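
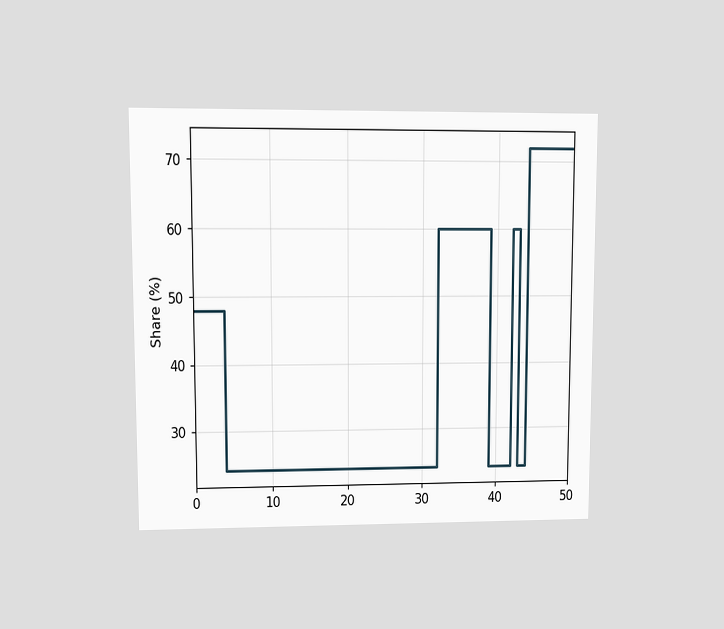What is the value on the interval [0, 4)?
48%

The chart is viewed at a slight angle. On [0, 4) the step sits at 48%.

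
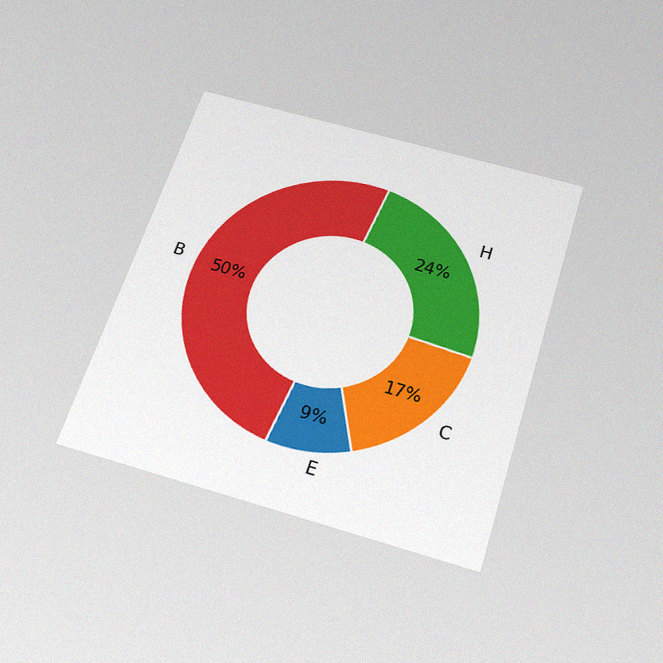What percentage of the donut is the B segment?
50%

The chart is tilted about 18° clockwise and viewed slightly from below, with some photo noise. The B segment takes up 50% of the ring.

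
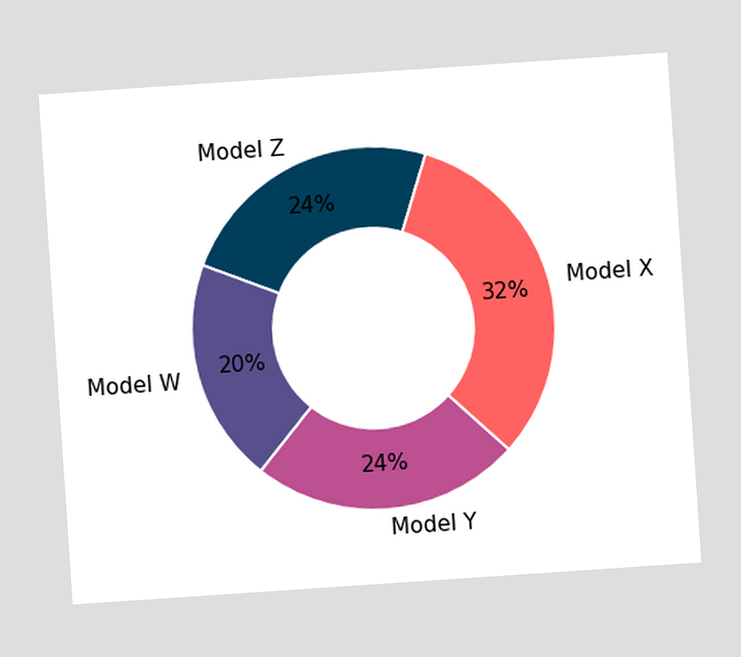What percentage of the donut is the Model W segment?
20%

The chart is tilted about 4° counter-clockwise. The Model W segment takes up 20% of the ring.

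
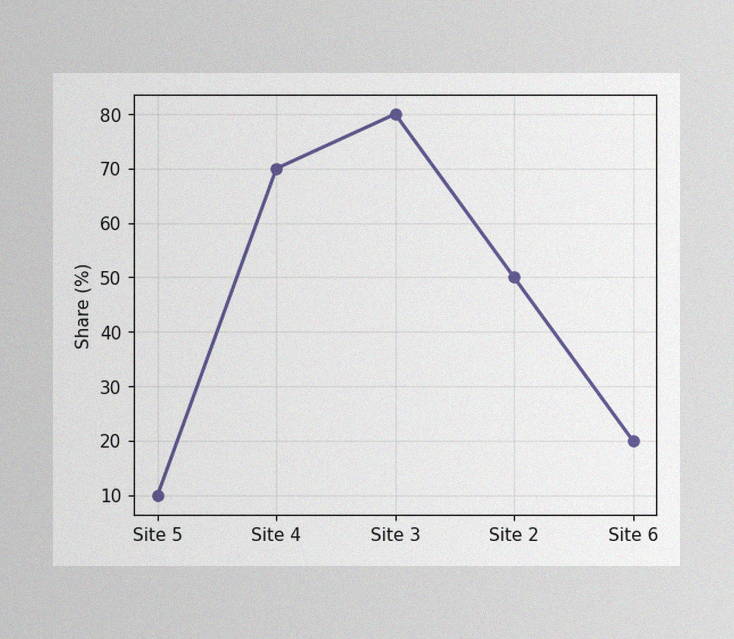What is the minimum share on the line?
10%

The image has some photo noise and uneven lighting. The lowest point is at Site 5, and reading across to the y-axis gives 10%.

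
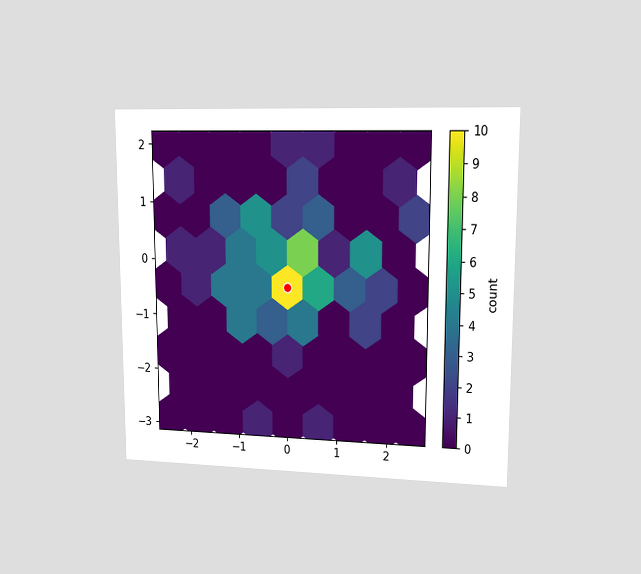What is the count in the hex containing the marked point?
10

The chart is viewed at a slight angle. The marked hex reads 10 on the colorbar.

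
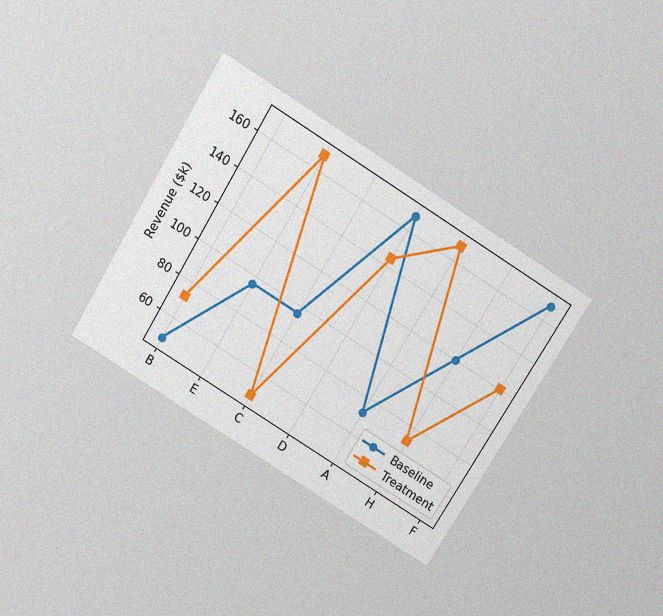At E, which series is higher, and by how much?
The chart is tilted about 32° clockwise and viewed slightly from above, with some photo noise. At E, Treatment sits above the other line by $72k.

Treatment, by $72k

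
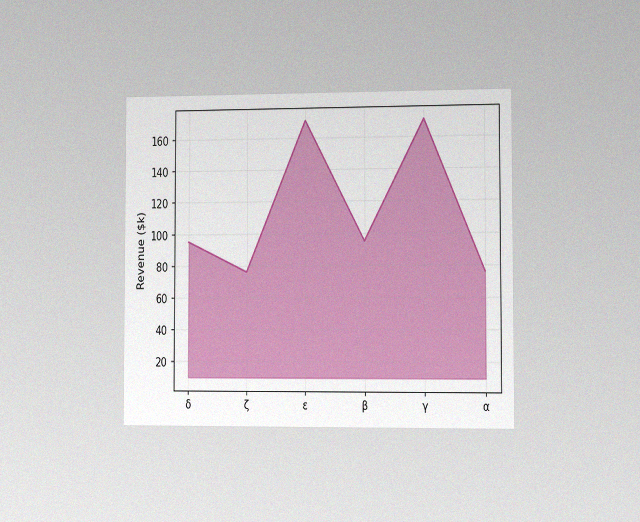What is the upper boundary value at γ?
The chart is viewed slightly from the right, with some photo noise. At γ the upper boundary is at $171k.

$171k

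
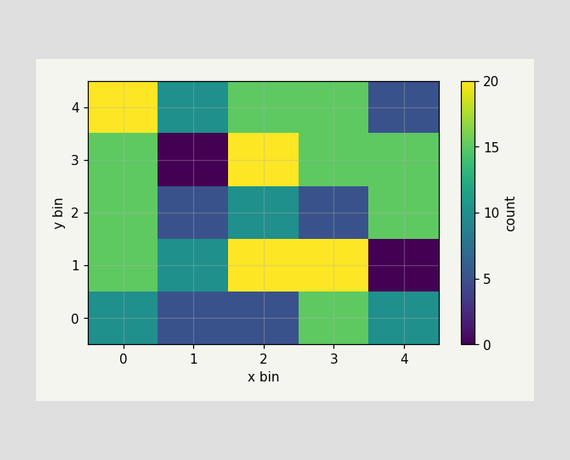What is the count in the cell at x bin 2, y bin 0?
5

Matching the cell (2, 0) against the colorbar gives 5.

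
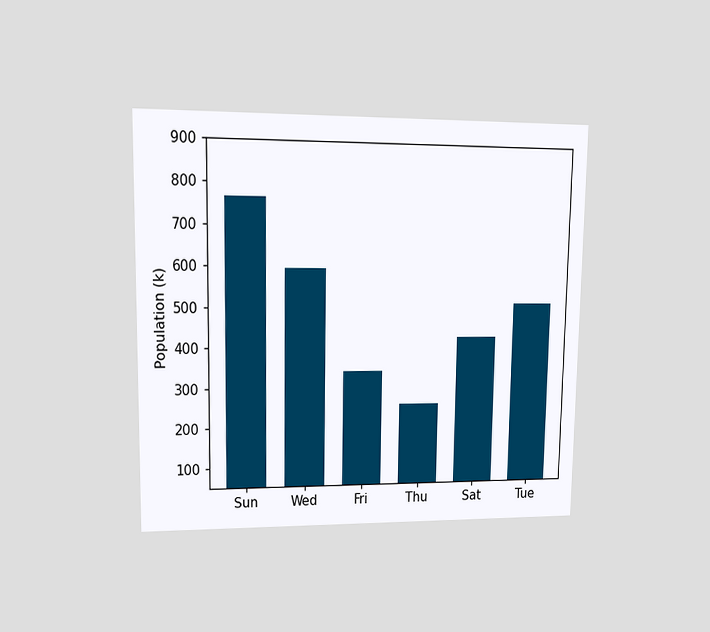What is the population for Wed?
595k

The chart is viewed at a slight angle. Reading along the chart's y-axis, the Wed bar reaches 595k.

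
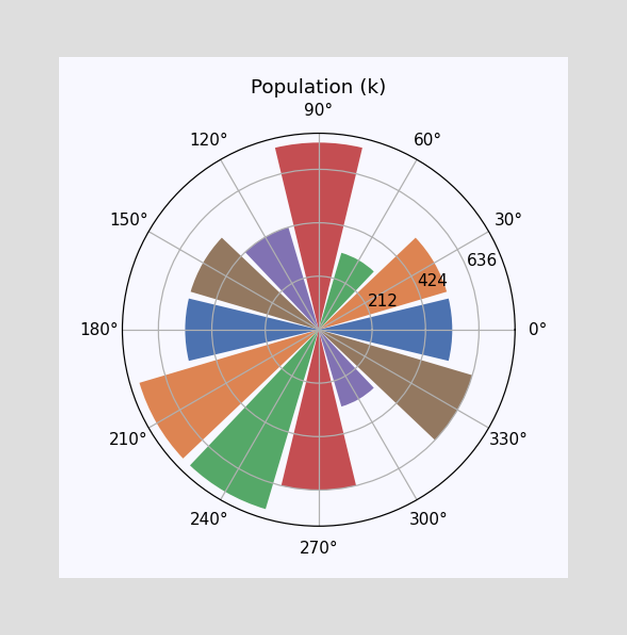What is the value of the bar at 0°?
530k

The bar at 0° reaches 530k on the radial axis.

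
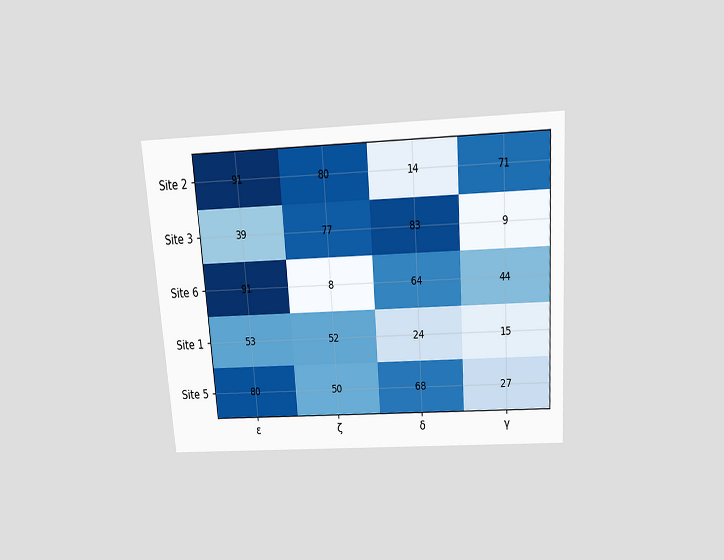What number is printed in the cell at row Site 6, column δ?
64

The chart is tilted about 4° counter-clockwise and viewed slightly from above. The (Site 6, δ) cell reads 64.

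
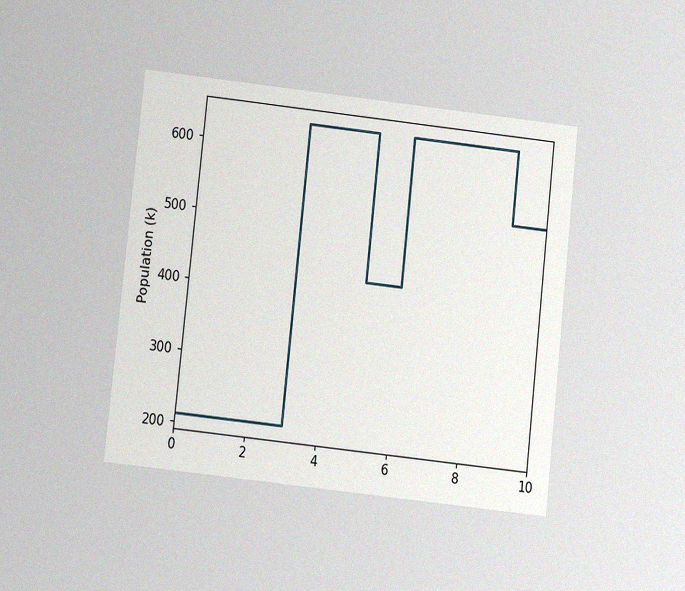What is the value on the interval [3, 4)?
636k

The chart is tilted about 6° clockwise and viewed at a slight angle, with some photo noise. On [3, 4) the step sits at 636k.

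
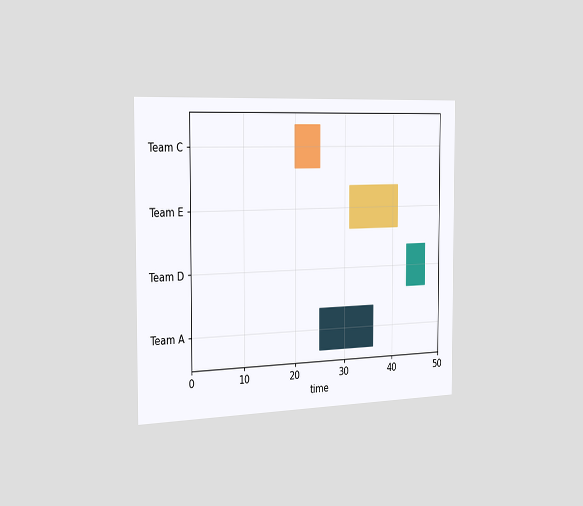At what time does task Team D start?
The chart is viewed slightly from the left. The Team D bar begins at t=43.

43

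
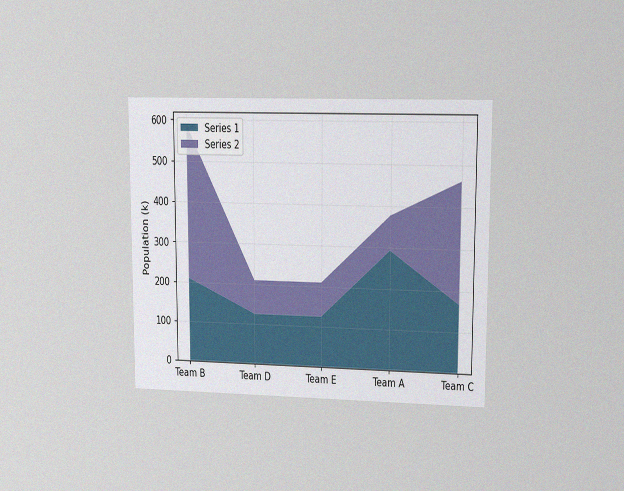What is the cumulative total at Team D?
210k

The chart is viewed at a slight angle, with some photo noise. The stacked total at Team D reaches 210k.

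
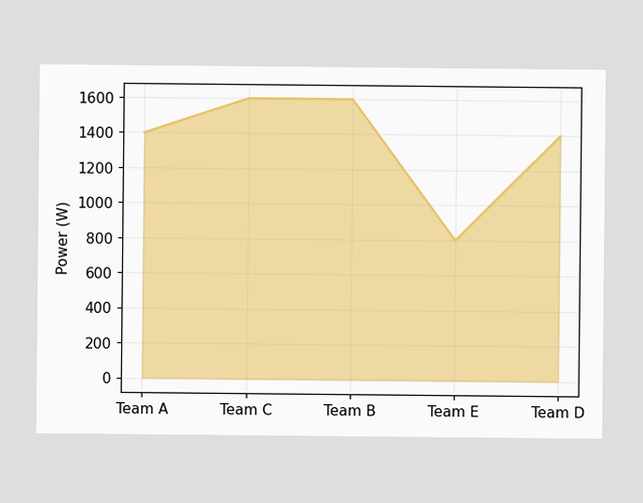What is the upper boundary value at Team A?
1400W

At Team A the upper boundary is at 1400W.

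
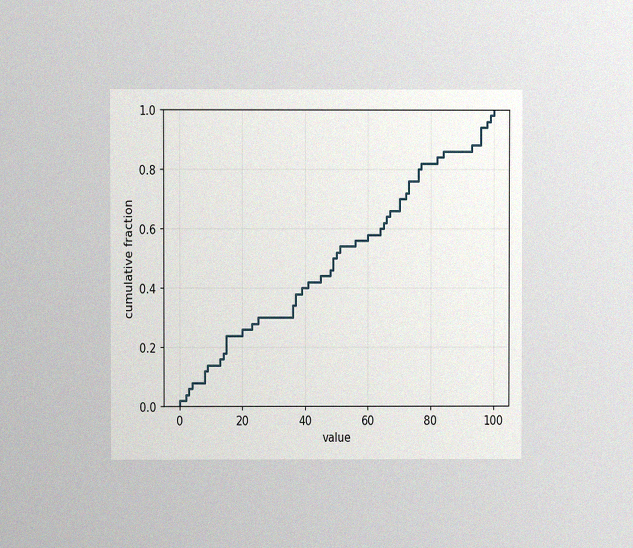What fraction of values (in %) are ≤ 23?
The chart is viewed at a slight angle, with some photo noise. At x=23 the ECDF step is at 28%.

28%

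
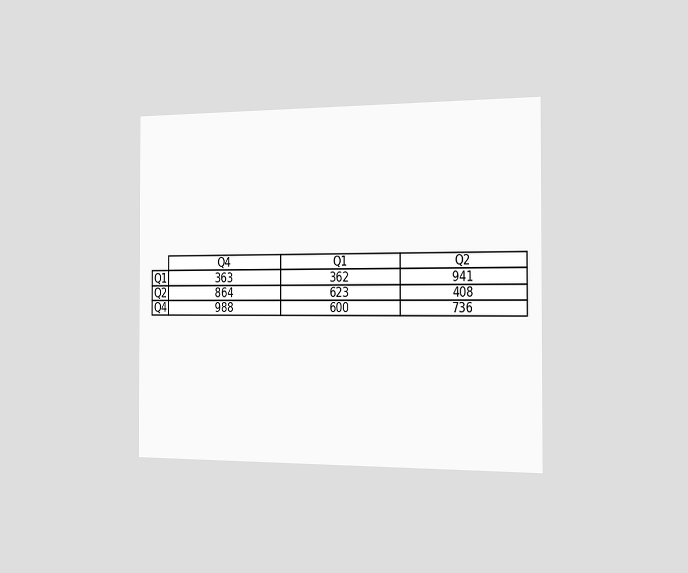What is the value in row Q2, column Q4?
864

The chart is viewed slightly from the right. The (Q2, Q4) cell reads 864.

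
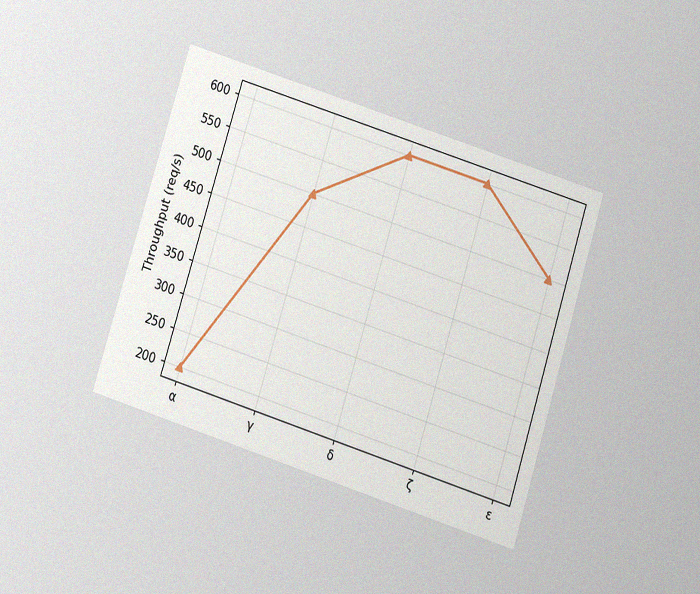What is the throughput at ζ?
The chart is tilted about 17° clockwise and viewed slightly from below, with some photo noise. At ζ, the line is at 600req/s.

600req/s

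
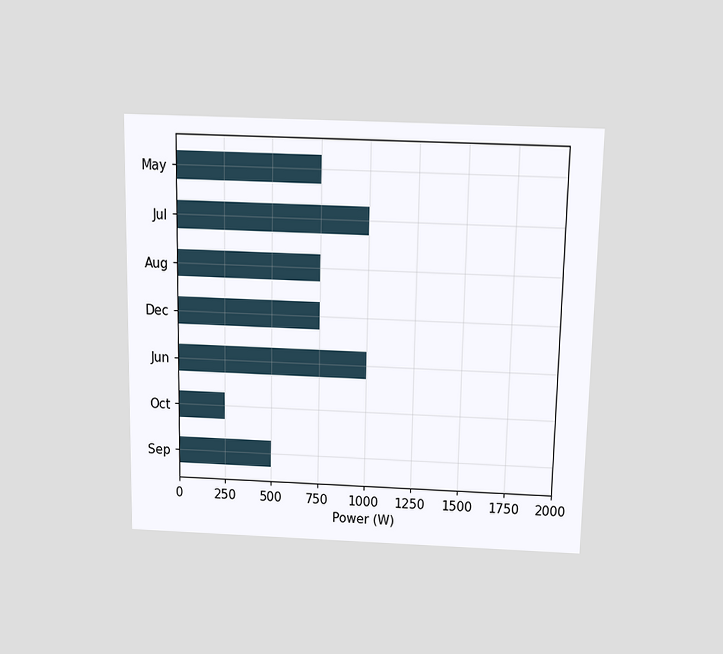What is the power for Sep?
The chart is viewed slightly from above. Reading along the chart's x-axis, the Sep bar reaches 500W.

500W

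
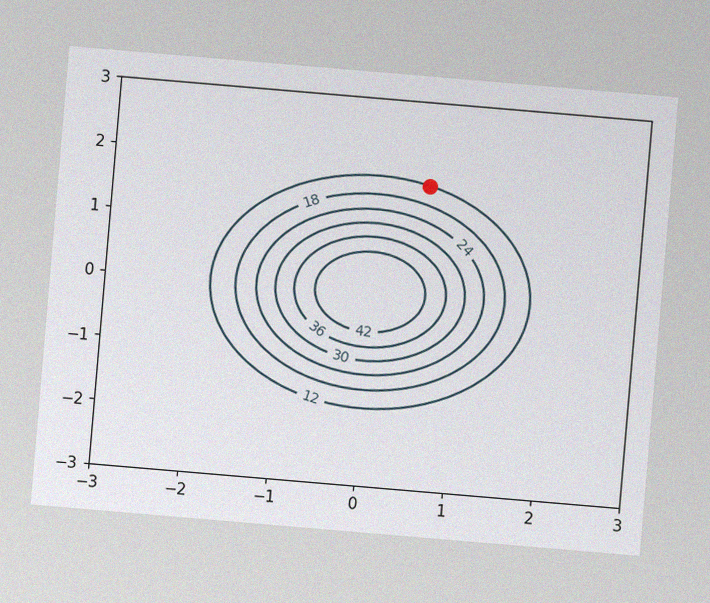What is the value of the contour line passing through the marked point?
12

The chart is tilted about 5° clockwise, with some photo noise. The marked point sits on the contour labelled 12.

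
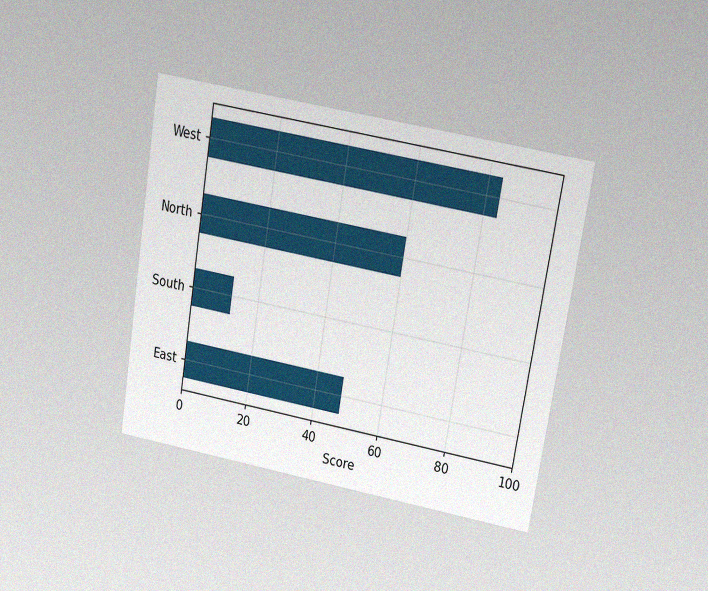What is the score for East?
48

The chart is tilted about 10° clockwise and viewed at a slight angle, with some photo noise. Reading along the chart's x-axis, the East bar reaches 48.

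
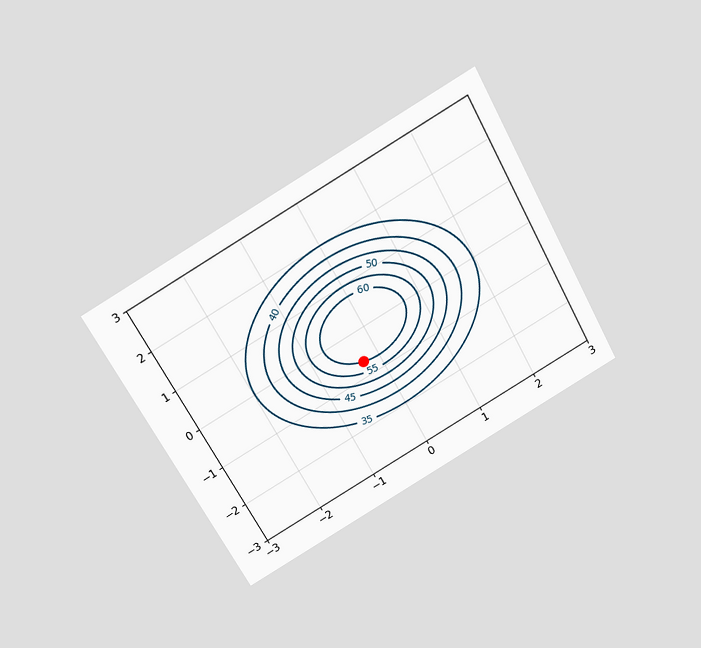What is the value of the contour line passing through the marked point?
60

The chart is tilted about 29° counter-clockwise and viewed slightly from above. The marked point sits on the contour labelled 60.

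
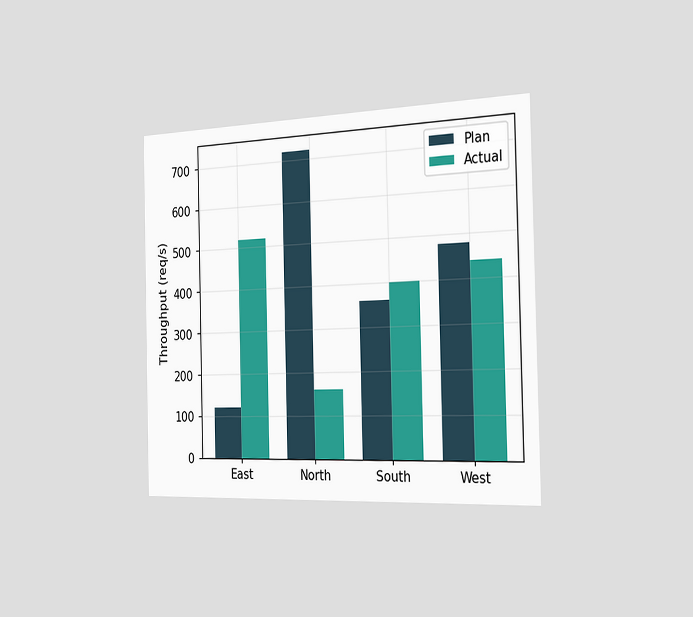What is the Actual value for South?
400req/s

The chart is viewed slightly from the right. The Actual bar at South reaches 400req/s on the y-axis.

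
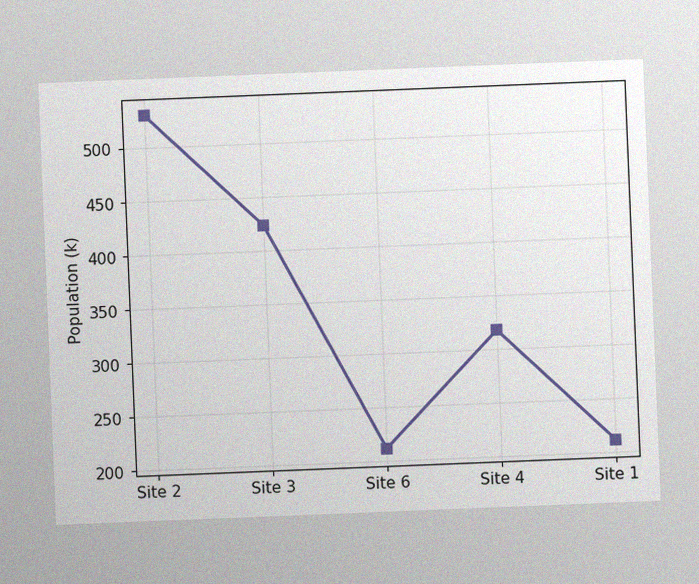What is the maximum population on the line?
The chart is tilted about 2° counter-clockwise, with some photo noise. The highest point is at Site 2, and reading across to the y-axis gives 530k.

530k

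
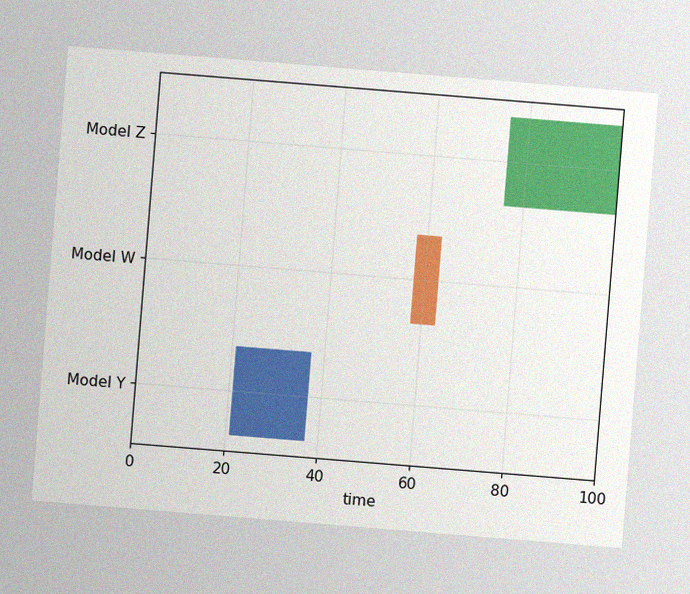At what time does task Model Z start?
The chart is tilted about 5° clockwise, with some photo noise. The Model Z bar begins at t=76.

76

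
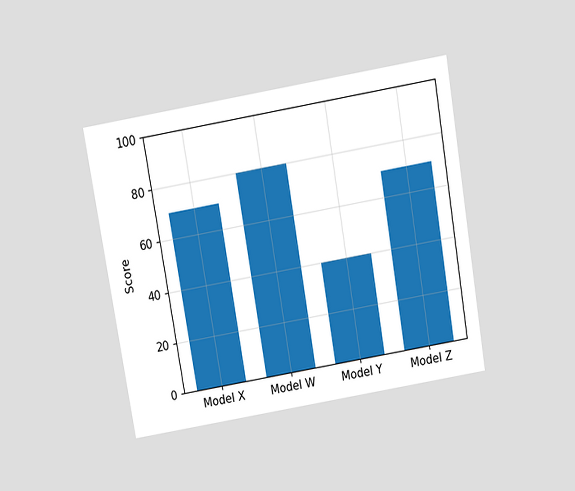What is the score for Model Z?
70

The chart is tilted about 10° counter-clockwise and viewed slightly from above. Reading along the chart's y-axis, the Model Z bar reaches 70.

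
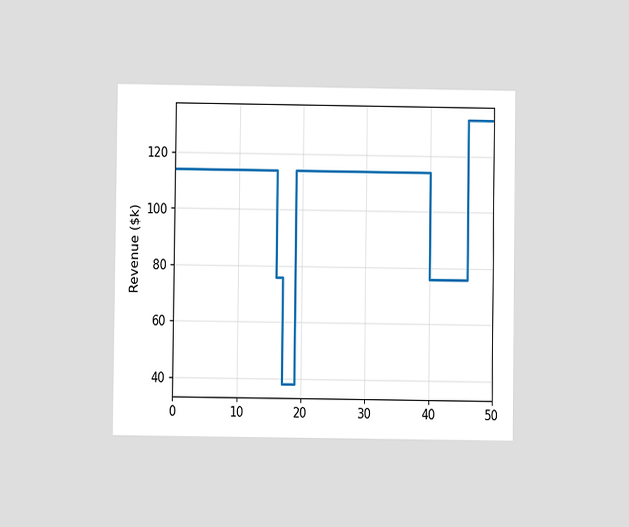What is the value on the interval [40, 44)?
$76k

The chart is viewed at a slight angle. On [40, 44) the step sits at $76k.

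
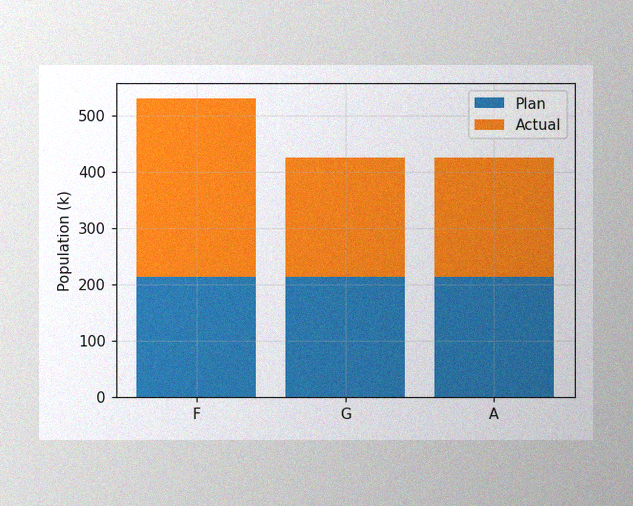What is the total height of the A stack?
The image has some photo noise and uneven lighting. The A stack's top reaches 424k on the y-axis.

424k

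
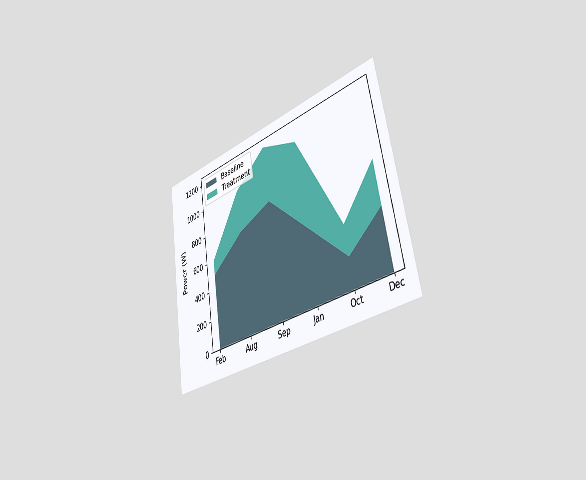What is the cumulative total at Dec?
The chart is tilted about 10° counter-clockwise and viewed slightly from the right. The stacked total at Dec reaches 700W.

700W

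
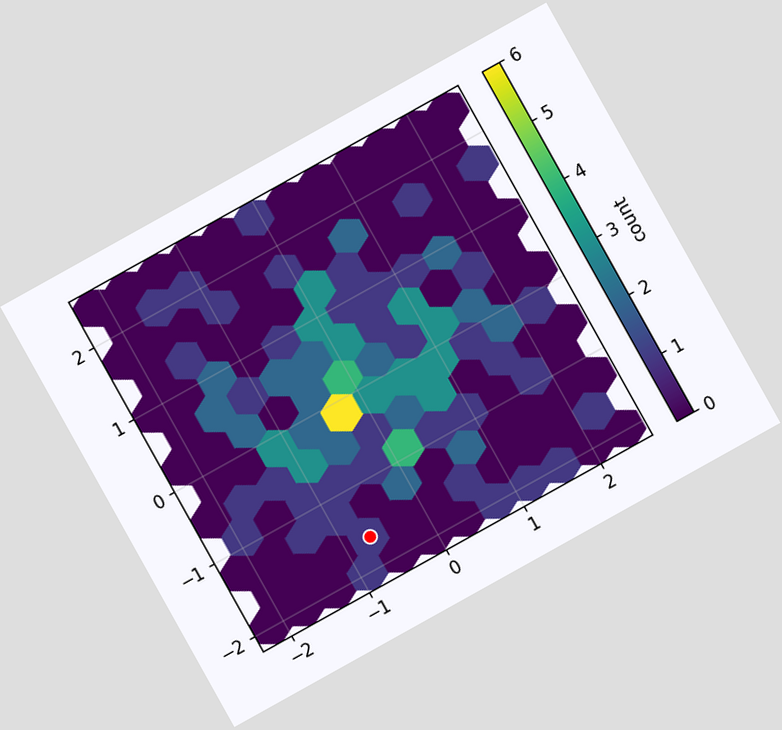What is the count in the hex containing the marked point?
The chart is tilted about 29° counter-clockwise. The marked hex reads 1 on the colorbar.

1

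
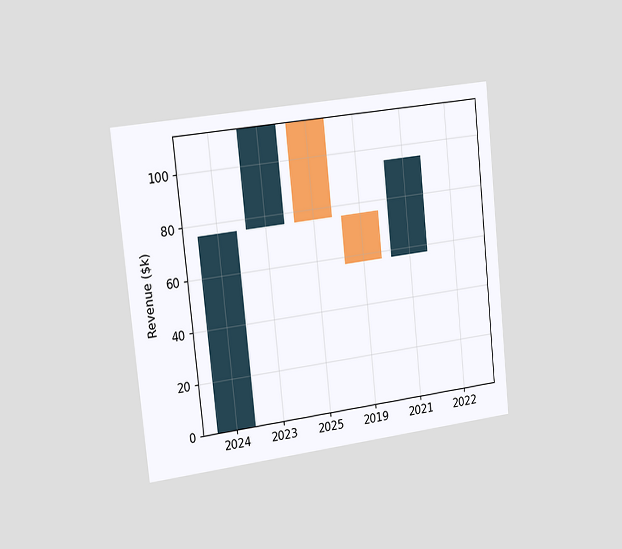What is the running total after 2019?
$57k

The chart is tilted about 6° counter-clockwise and viewed slightly from the left. After 2019 the running total reaches $57k.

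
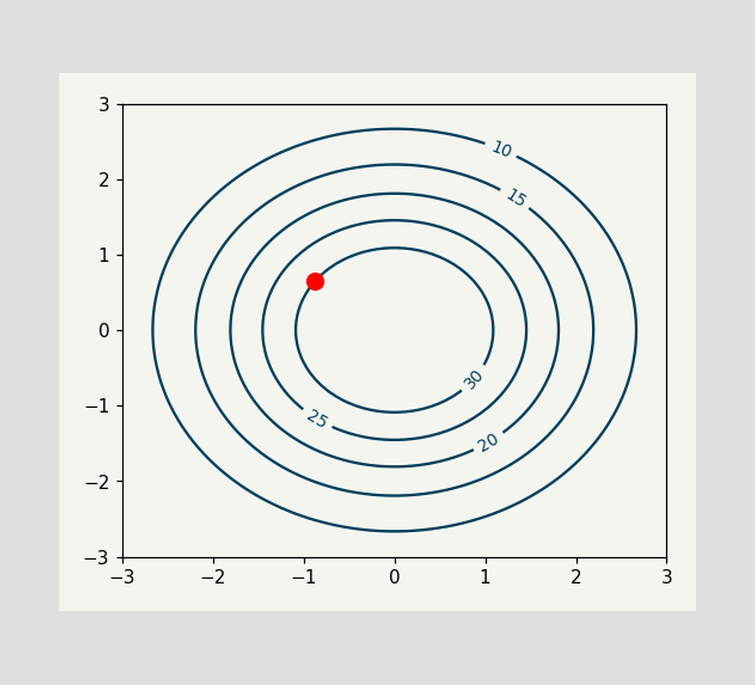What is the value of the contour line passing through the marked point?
30

The marked point sits on the contour labelled 30.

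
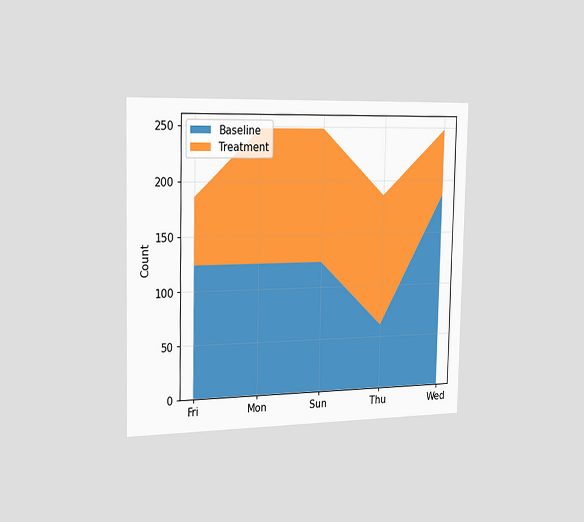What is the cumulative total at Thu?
186

The chart is viewed slightly from the left. The stacked total at Thu reaches 186.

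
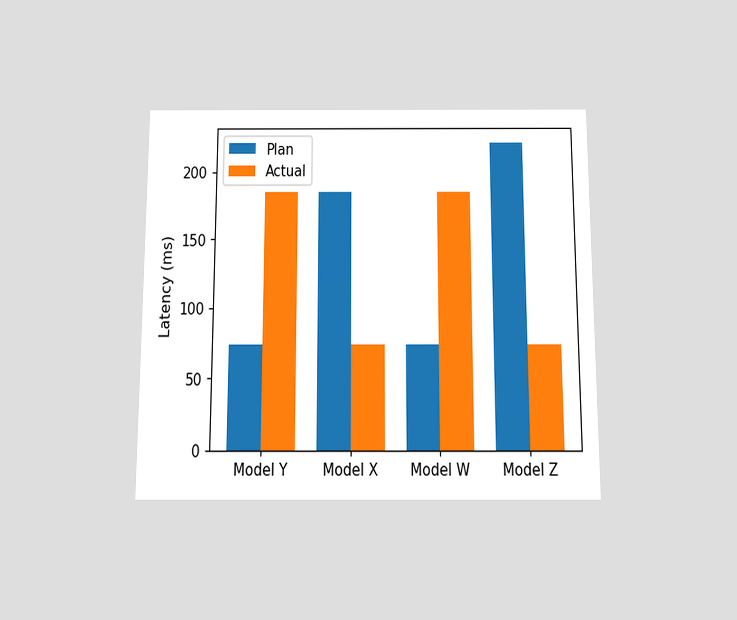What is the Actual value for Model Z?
The chart is viewed slightly from below. The Actual bar at Model Z reaches 74ms on the y-axis.

74ms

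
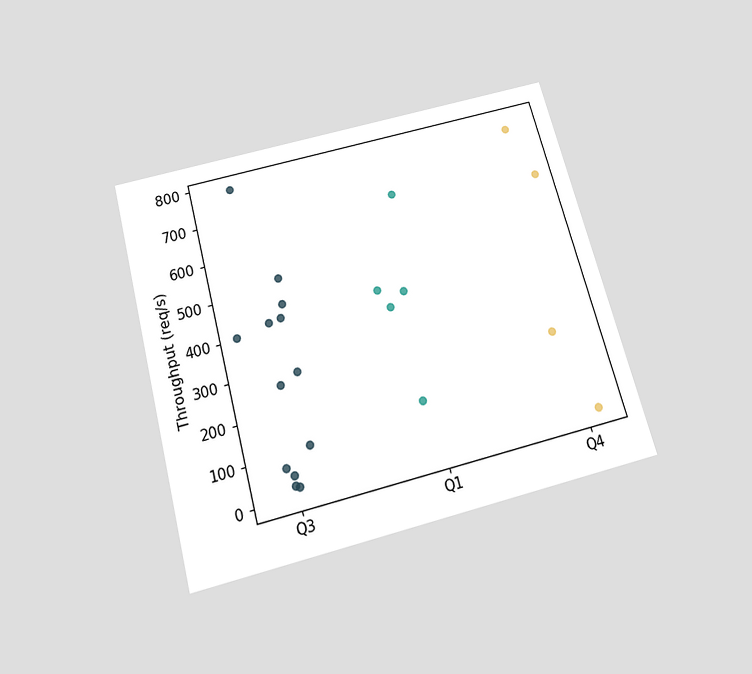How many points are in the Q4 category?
4

The chart is tilted about 15° counter-clockwise and viewed slightly from below. Counting the markers in the Q4 column gives 4.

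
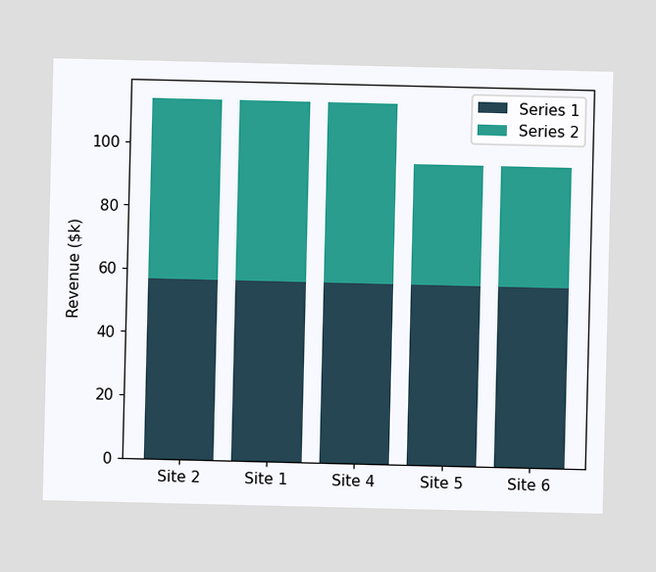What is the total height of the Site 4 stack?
$114k

The Site 4 stack's top reaches $114k on the y-axis.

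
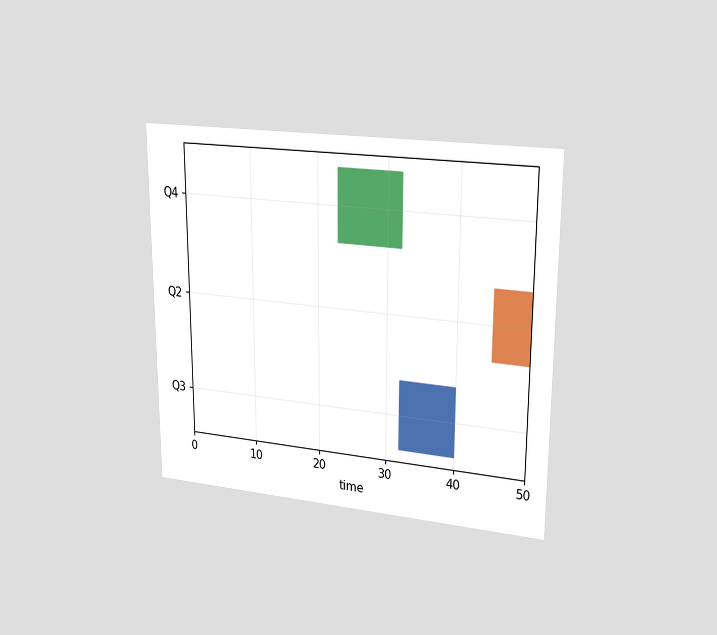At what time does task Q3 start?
32

The chart is viewed at a slight angle. The Q3 bar begins at t=32.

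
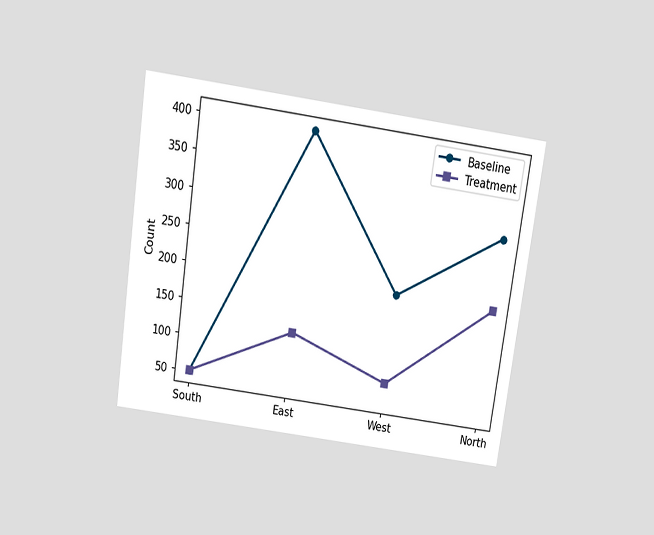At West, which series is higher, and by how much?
Baseline, by 125

The chart is tilted about 8° clockwise and viewed slightly from above. At West, Baseline sits above the other line by 125.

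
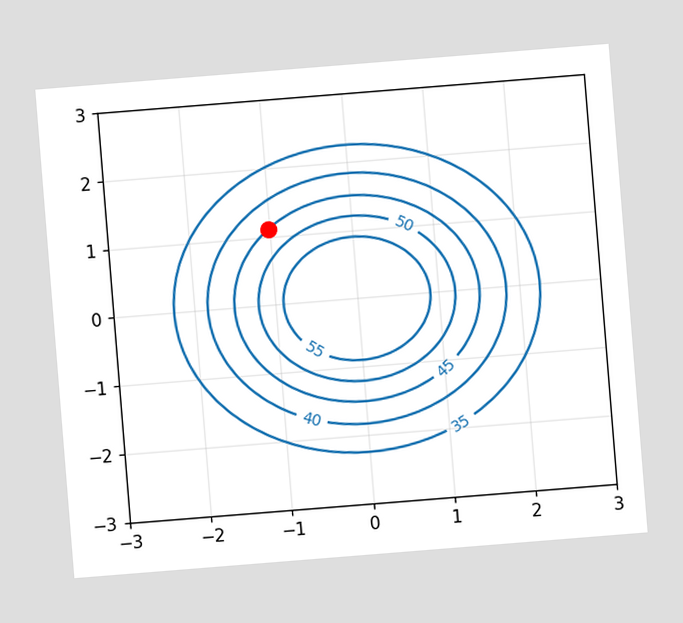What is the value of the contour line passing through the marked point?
The chart is tilted about 5° counter-clockwise. The marked point sits on the contour labelled 45.

45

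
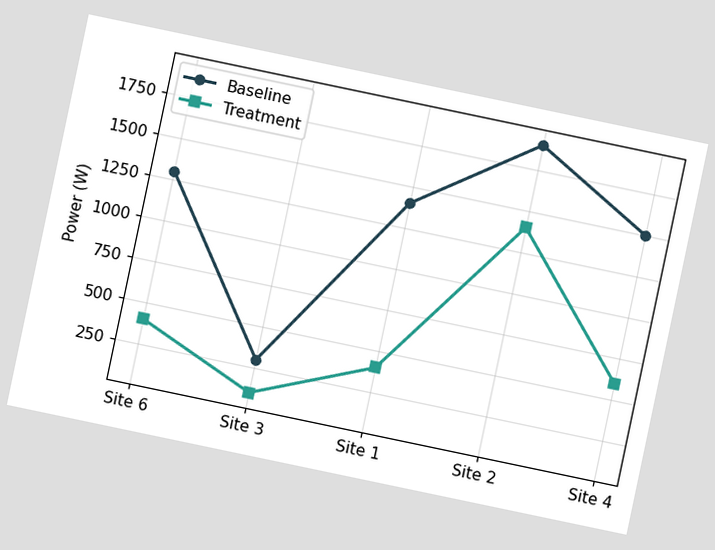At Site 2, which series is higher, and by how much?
The chart is tilted about 12° clockwise. At Site 2, Baseline sits above the other line by 500W.

Baseline, by 500W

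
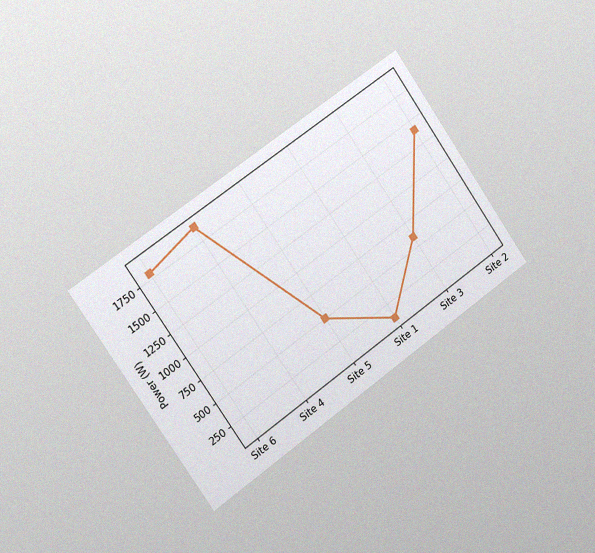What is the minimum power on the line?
The chart is tilted about 35° counter-clockwise and viewed slightly from the left, with some photo noise. The lowest point is at Site 1, and reading across to the y-axis gives 100W.

100W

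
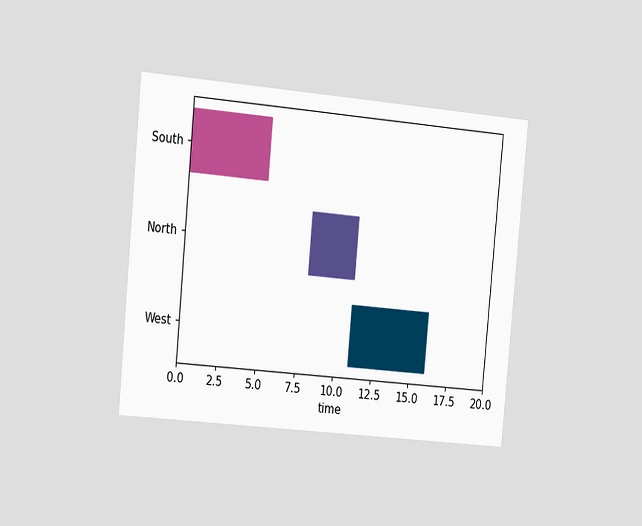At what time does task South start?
The chart is tilted about 5° clockwise and viewed slightly from the left. The South bar begins at t=0.

0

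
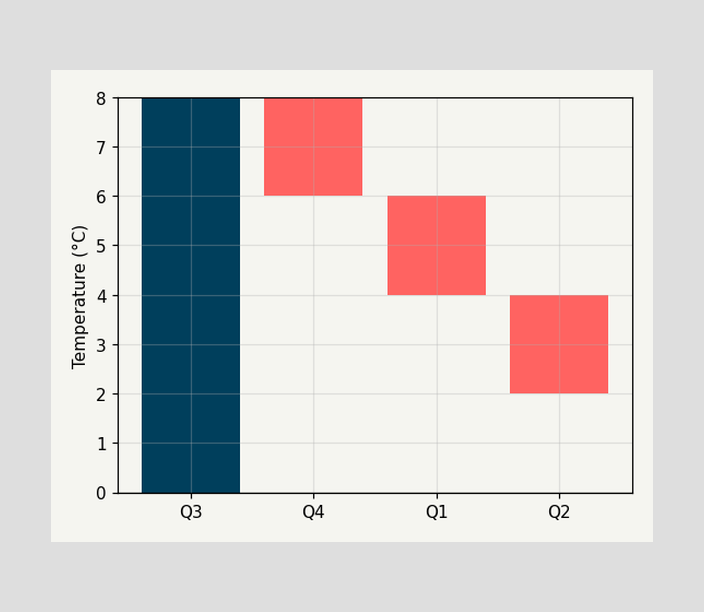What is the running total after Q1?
After Q1 the running total reaches 4°C.

4°C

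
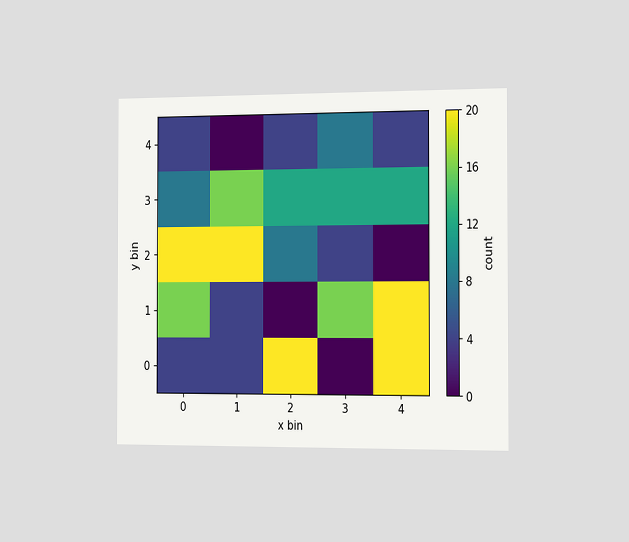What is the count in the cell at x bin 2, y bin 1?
0

The chart is viewed slightly from the right. Matching the cell (2, 1) against the colorbar gives 0.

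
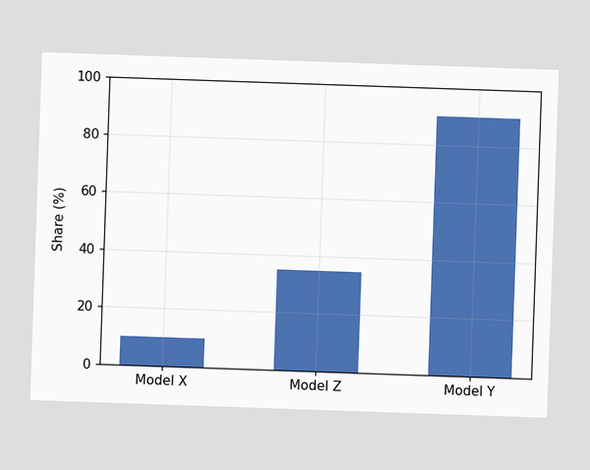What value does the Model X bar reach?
10%

Reading along the chart's y-axis, the Model X bar reaches 10%.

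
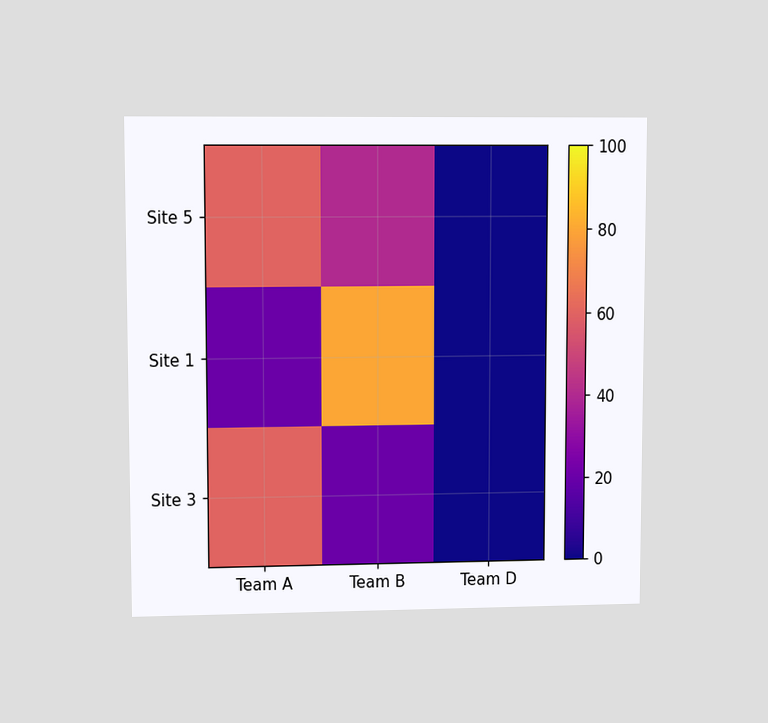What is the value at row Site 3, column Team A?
60

The chart is viewed at a slight angle. Matching cell (Site 3, Team A) against the colorbar gives 60.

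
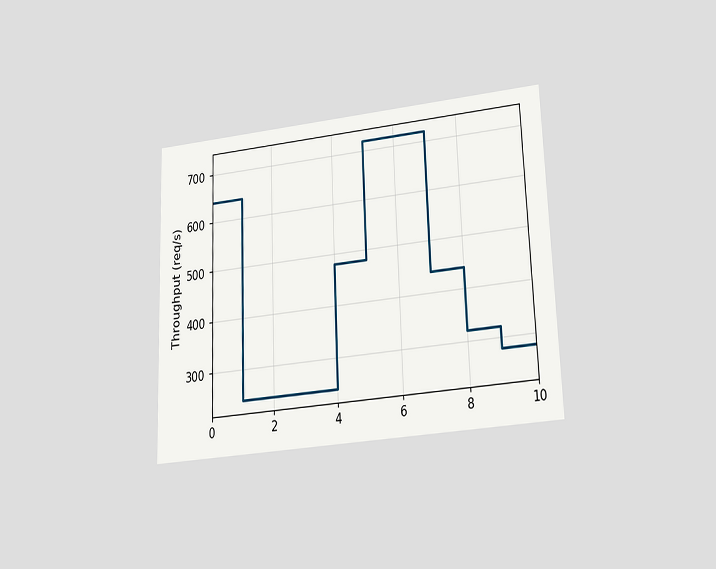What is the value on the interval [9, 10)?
The chart is tilted about 2° counter-clockwise and viewed slightly from below. On [9, 10) the step sits at 280req/s.

280req/s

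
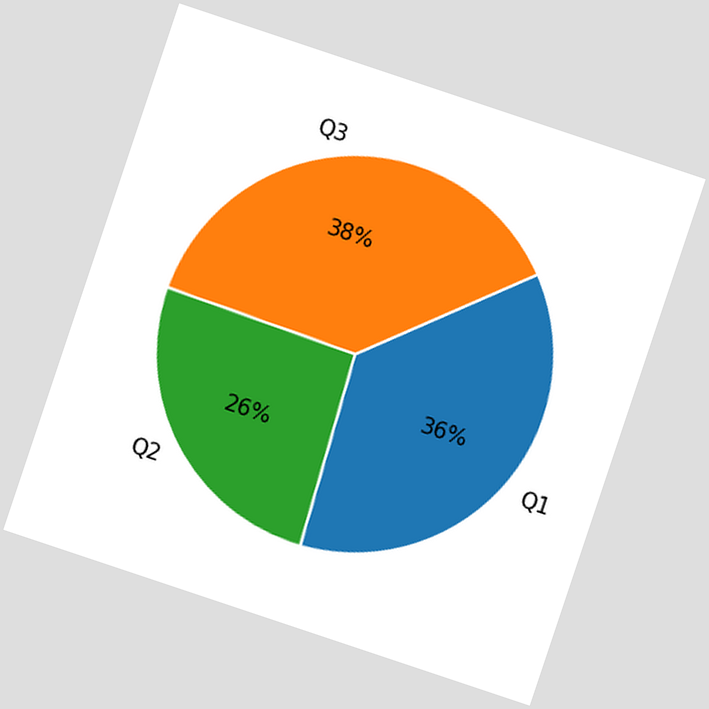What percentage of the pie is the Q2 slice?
26%

The chart is tilted about 18° clockwise. The Q2 slice takes up 26% of the pie.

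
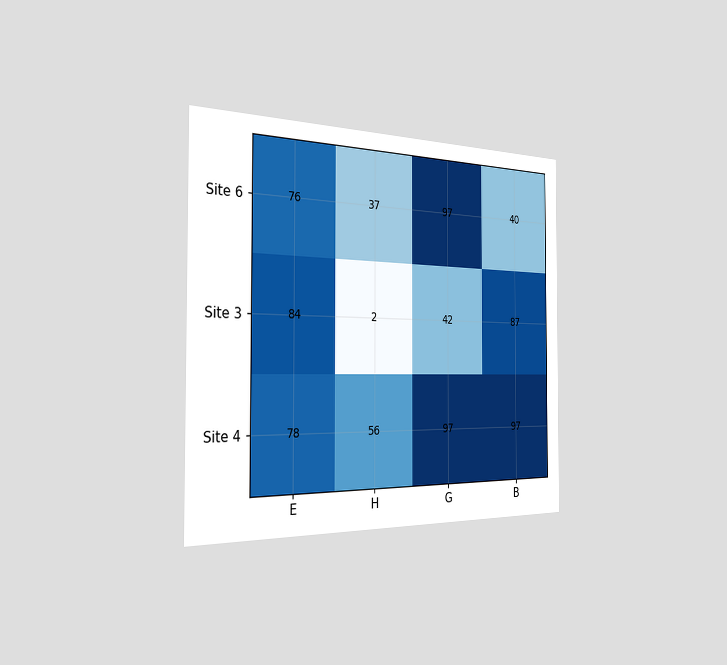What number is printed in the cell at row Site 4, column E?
78

The chart is viewed slightly from the left. The (Site 4, E) cell reads 78.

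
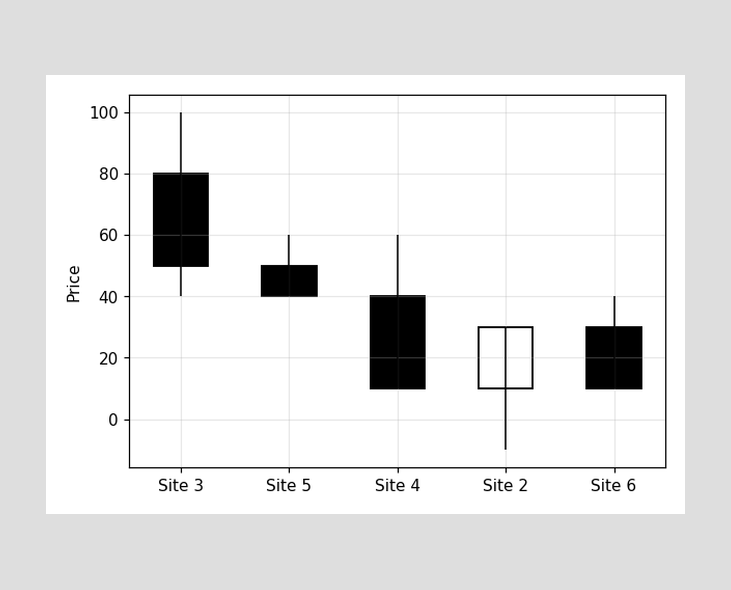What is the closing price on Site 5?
The Site 5 candle closes at 40.

40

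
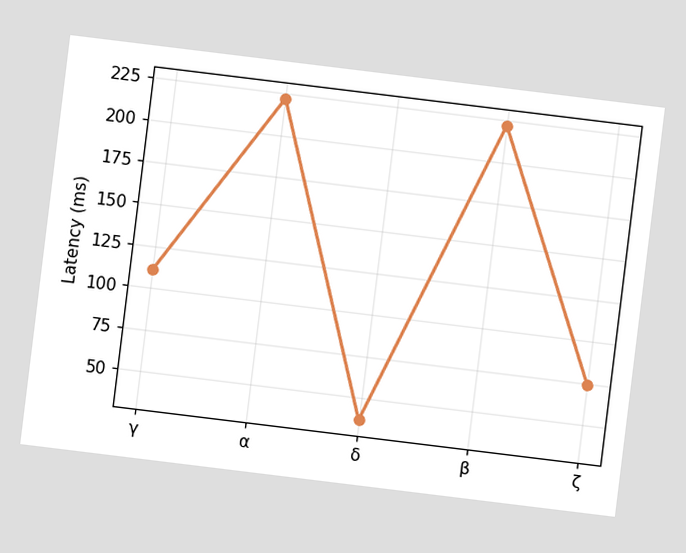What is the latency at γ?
111ms

The chart is tilted about 7° clockwise. At γ, the line is at 111ms.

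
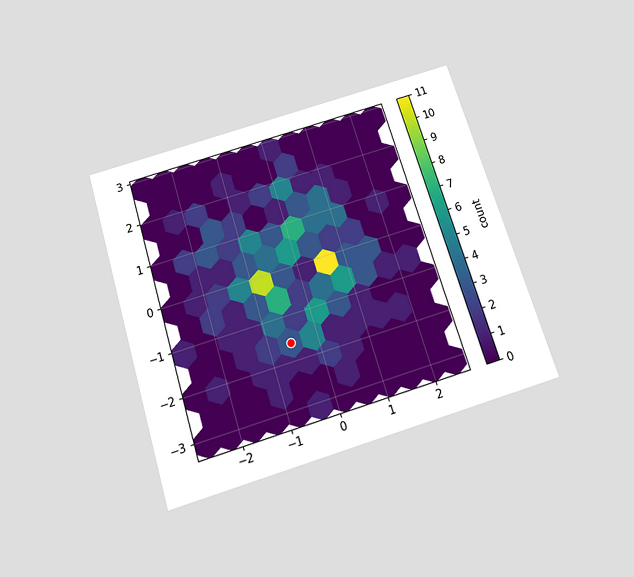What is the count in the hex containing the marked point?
3

The chart is tilted about 17° counter-clockwise and viewed slightly from below. The marked hex reads 3 on the colorbar.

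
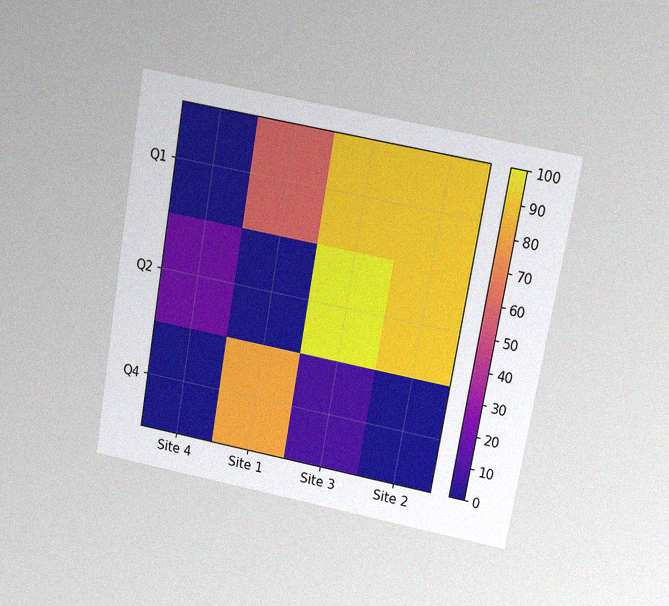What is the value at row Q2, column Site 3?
The chart is tilted about 10° clockwise and viewed slightly from above, with some photo noise. Matching cell (Q2, Site 3) against the colorbar gives 100.

100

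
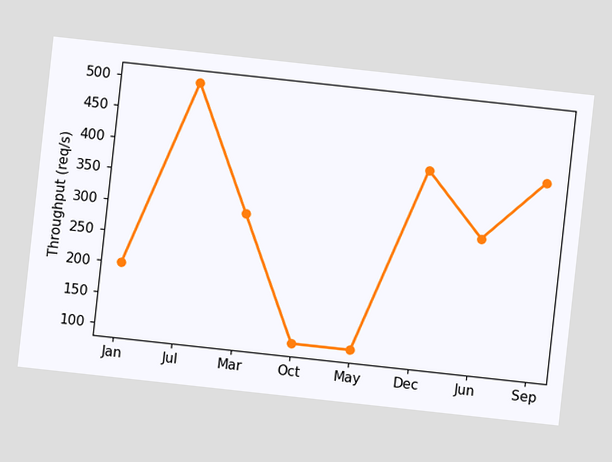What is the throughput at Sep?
400req/s

The chart is tilted about 6° clockwise. At Sep, the line is at 400req/s.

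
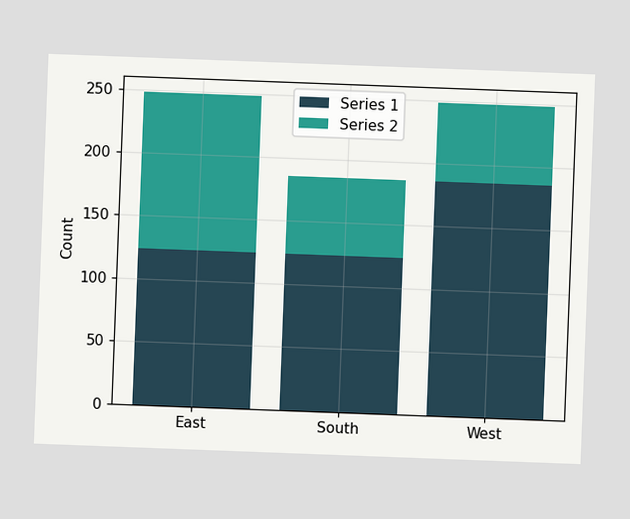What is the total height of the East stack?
248

The chart is tilted about 2° clockwise. The East stack's top reaches 248 on the y-axis.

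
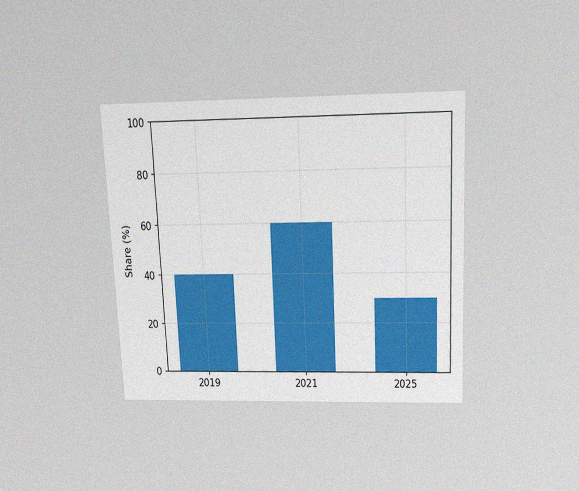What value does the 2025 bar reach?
The chart is tilted about 3° counter-clockwise and viewed slightly from above, with some photo noise. Reading along the chart's y-axis, the 2025 bar reaches 30%.

30%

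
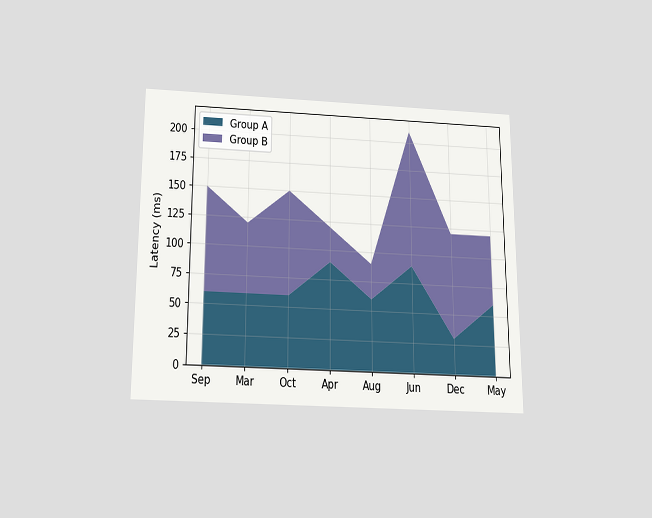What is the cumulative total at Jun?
The chart is viewed slightly from below. The stacked total at Jun reaches 210ms.

210ms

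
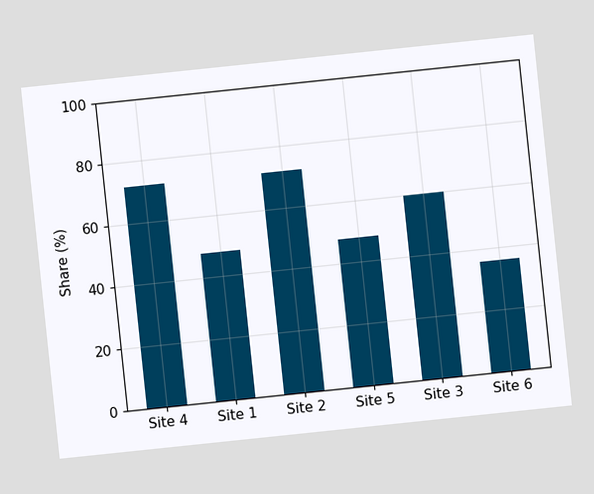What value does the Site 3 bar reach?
60%

The chart is tilted about 6° counter-clockwise. Reading along the chart's y-axis, the Site 3 bar reaches 60%.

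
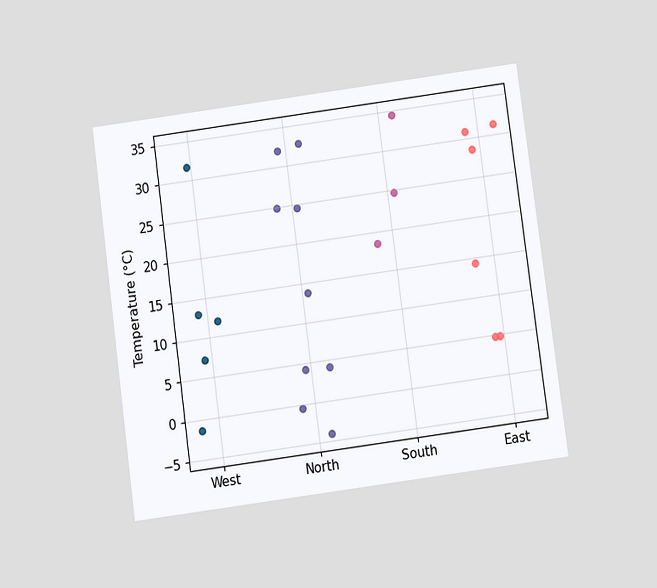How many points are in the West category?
The chart is tilted about 8° counter-clockwise and viewed slightly from below. Counting the markers in the West column gives 5.

5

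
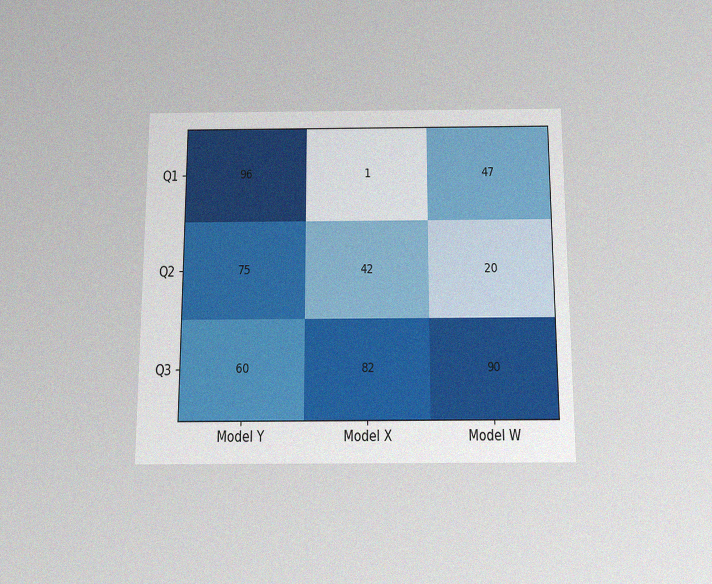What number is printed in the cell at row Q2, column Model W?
20

The chart is viewed slightly from below, with some photo noise. The (Q2, Model W) cell reads 20.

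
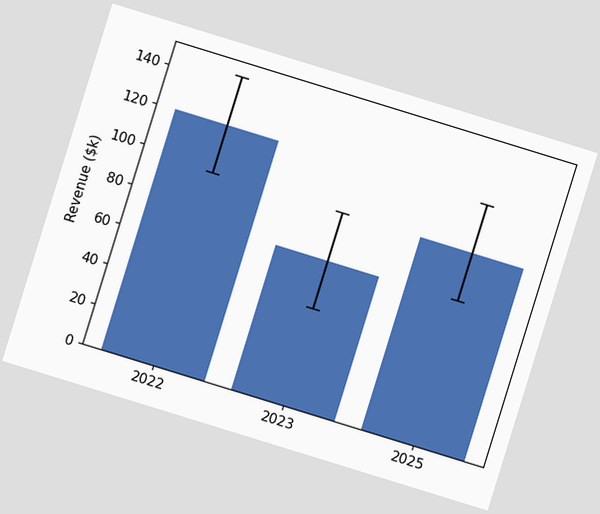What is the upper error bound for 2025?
The chart is tilted about 17° clockwise. The 2025 bar's upper whisker reaches $120k.

$120k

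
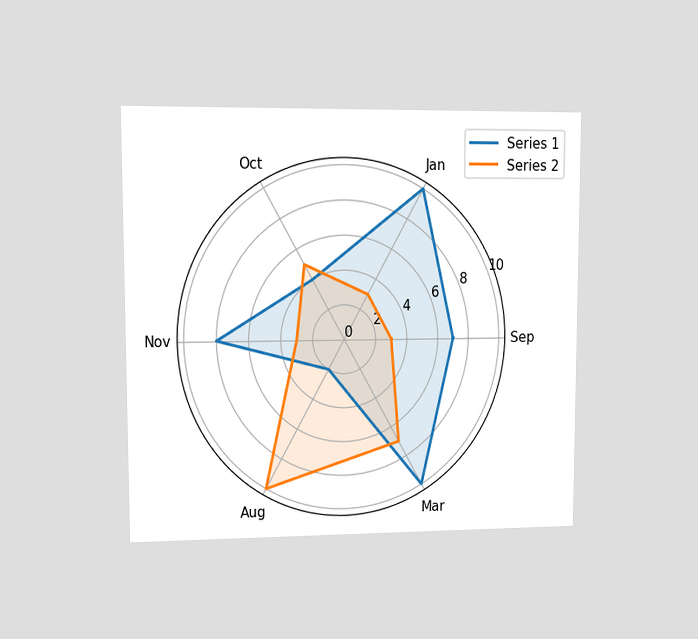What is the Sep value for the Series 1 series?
The chart is viewed at a slight angle. On the Sep axis, Series 1 reaches 7.

7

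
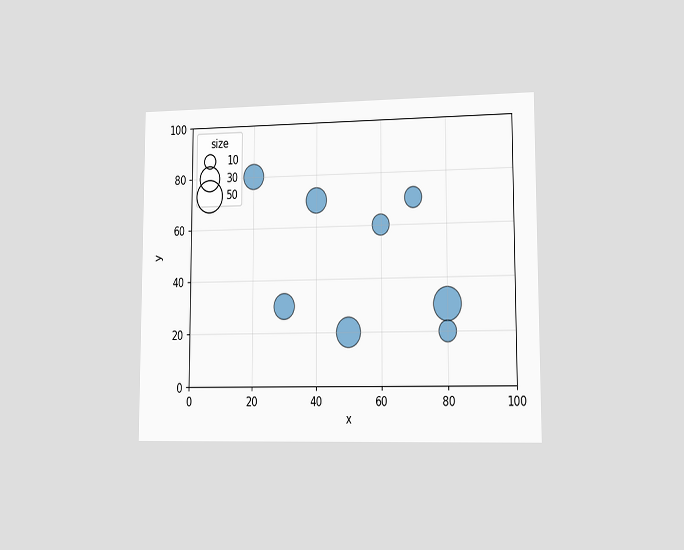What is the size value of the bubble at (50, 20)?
40

The chart is viewed slightly from the right. Matching the bubble at (50, 20) against the size legend gives 40.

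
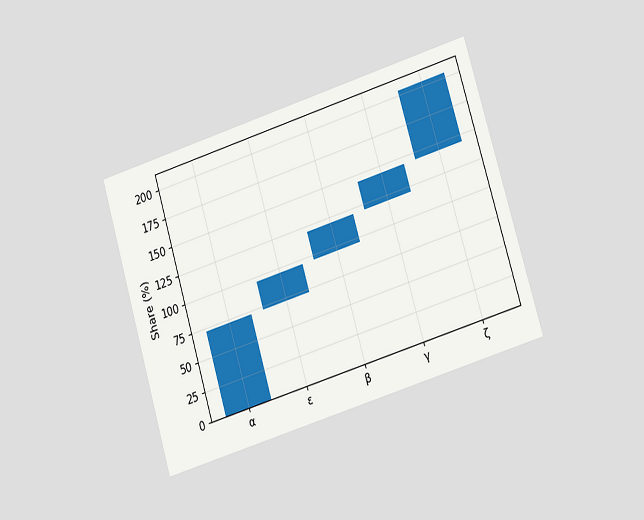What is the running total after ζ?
The chart is tilted about 17° counter-clockwise and viewed at a slight angle. After ζ the running total reaches 204%.

204%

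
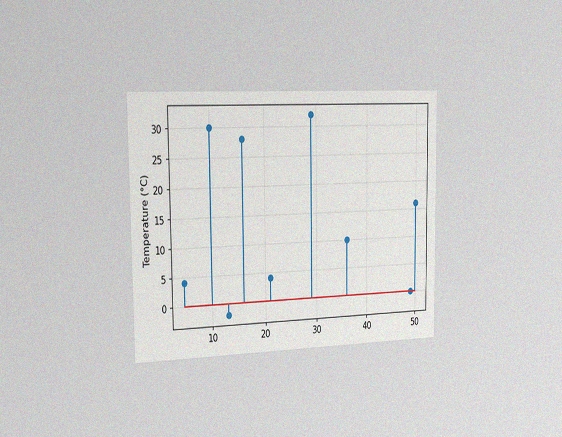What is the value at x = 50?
16°C

The chart is viewed slightly from the left, with some photo noise. The stem at x=50 reaches 16°C.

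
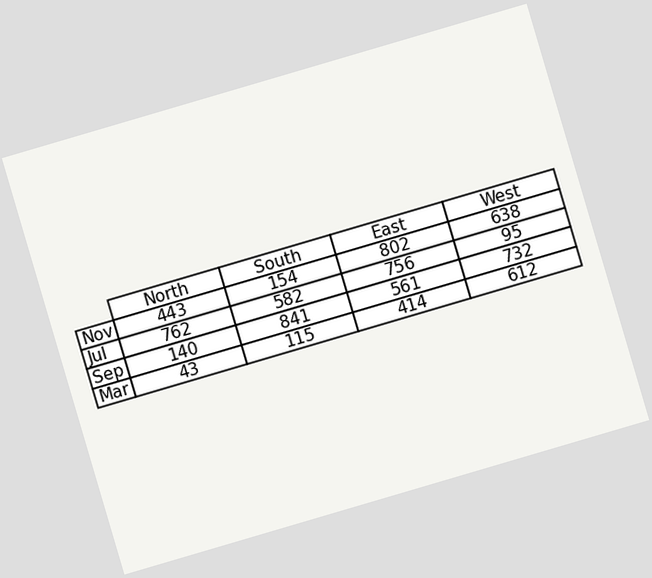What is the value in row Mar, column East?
The chart is tilted about 16° counter-clockwise. The (Mar, East) cell reads 414.

414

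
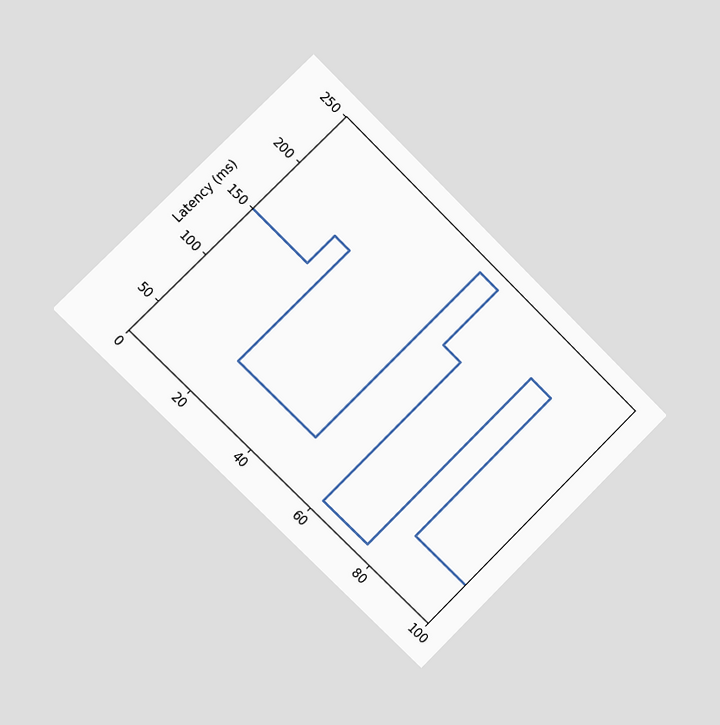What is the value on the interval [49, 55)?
The chart is tilted about 45° clockwise and viewed slightly from the left. On [49, 55) the step sits at 240ms.

240ms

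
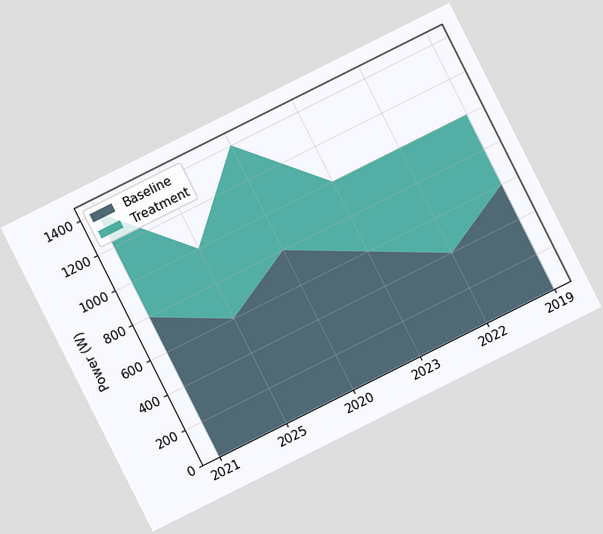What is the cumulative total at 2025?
The chart is tilted about 27° counter-clockwise. The stacked total at 2025 reaches 1000W.

1000W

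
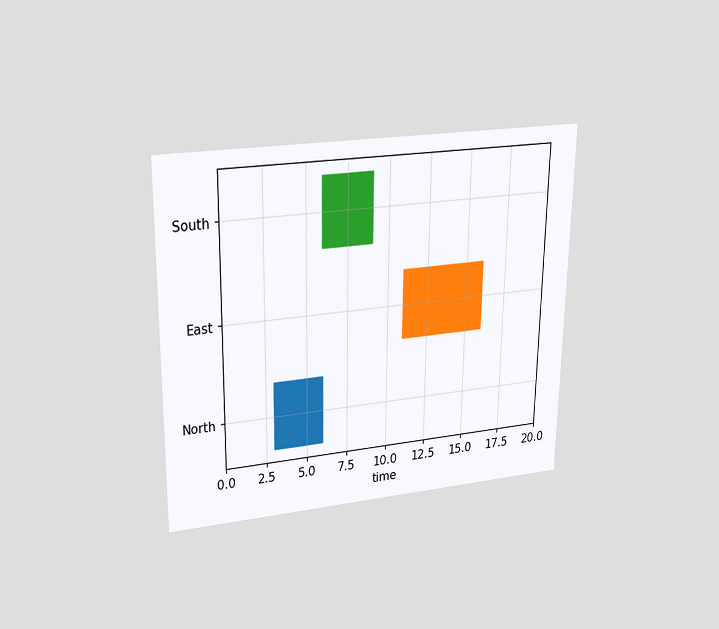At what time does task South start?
6

The chart is viewed slightly from above. The South bar begins at t=6.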